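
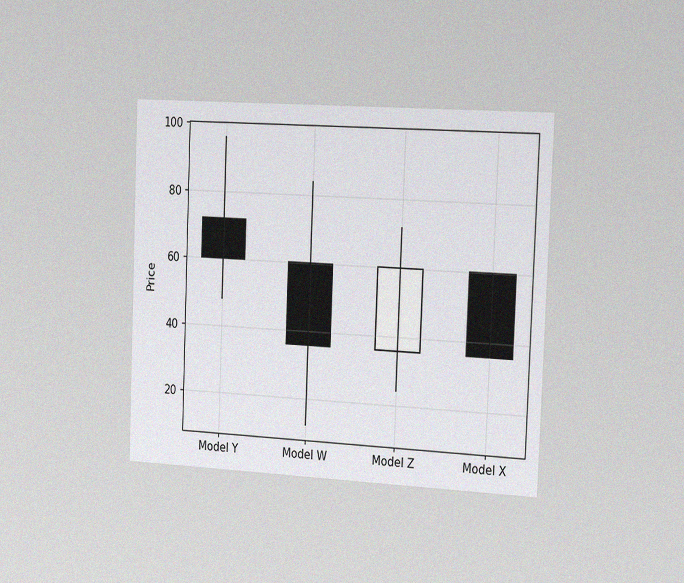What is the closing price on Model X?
The chart is tilted about 2° clockwise and viewed slightly from the right, with some photo noise. The Model X candle closes at 36.

36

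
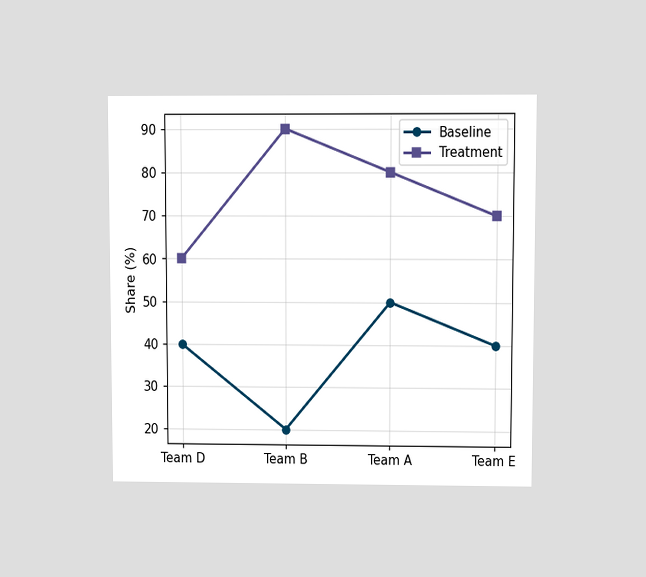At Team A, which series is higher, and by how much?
The chart is viewed at a slight angle. At Team A, Treatment sits above the other line by 30%.

Treatment, by 30%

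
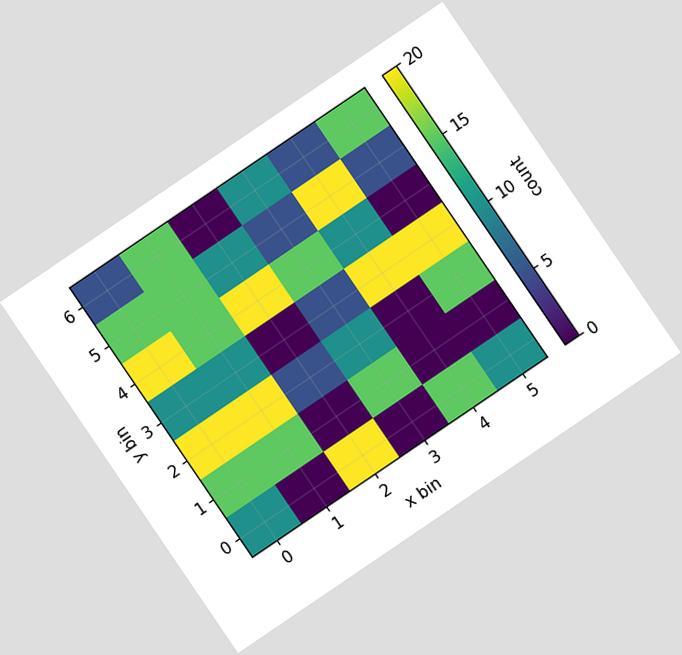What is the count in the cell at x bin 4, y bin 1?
0

The chart is tilted about 34° counter-clockwise. Matching the cell (4, 1) against the colorbar gives 0.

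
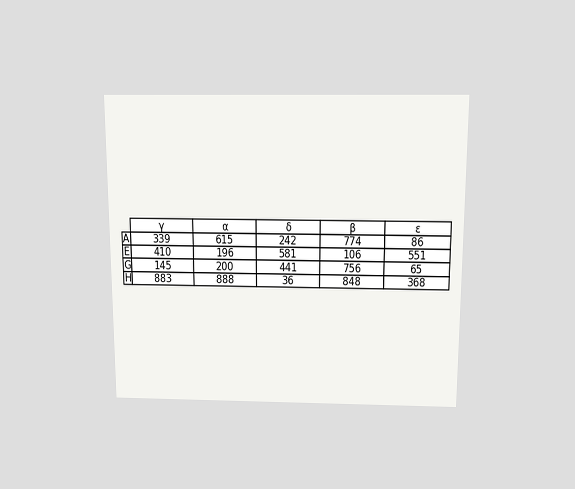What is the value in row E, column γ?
The chart is viewed slightly from above. The (E, γ) cell reads 410.

410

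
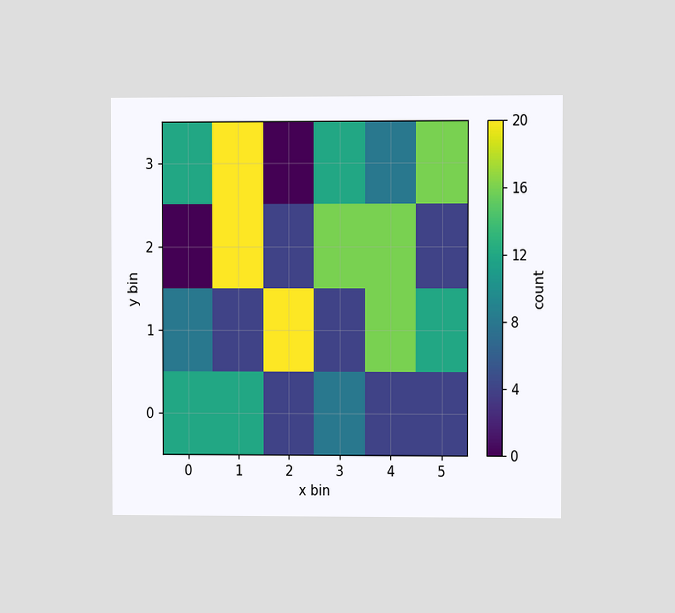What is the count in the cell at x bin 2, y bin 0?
The chart is viewed at a slight angle. Matching the cell (2, 0) against the colorbar gives 4.

4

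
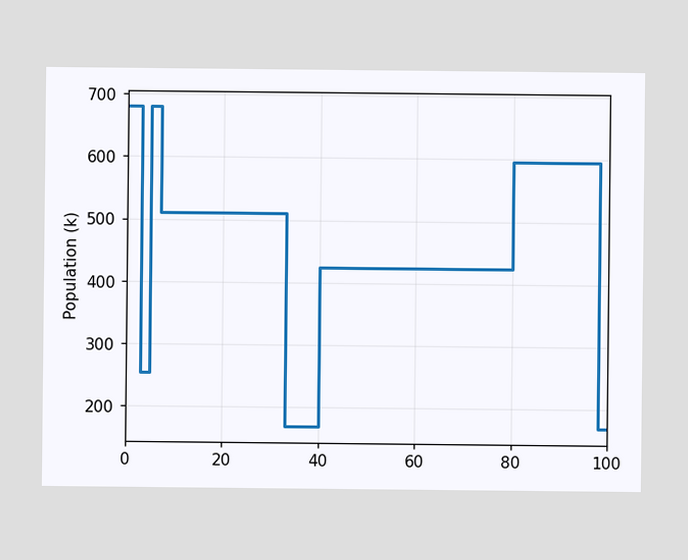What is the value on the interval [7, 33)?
510k

On [7, 33) the step sits at 510k.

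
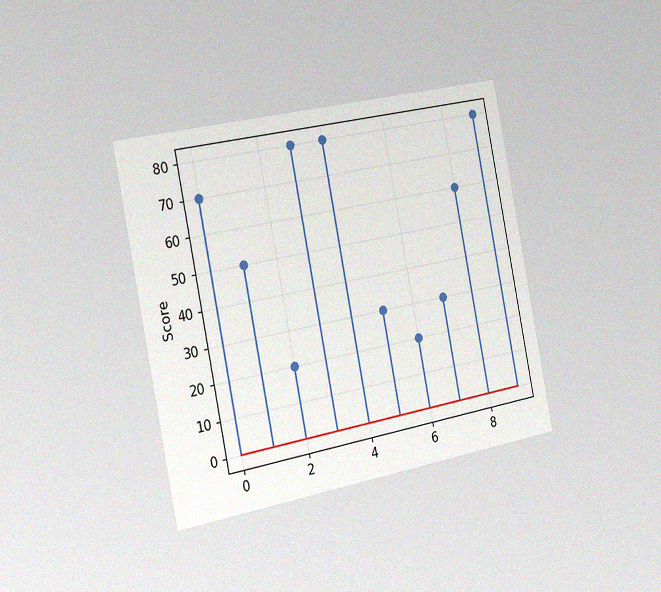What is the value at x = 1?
The chart is tilted about 11° counter-clockwise and viewed slightly from the left, with some photo noise. The stem at x=1 reaches 50.

50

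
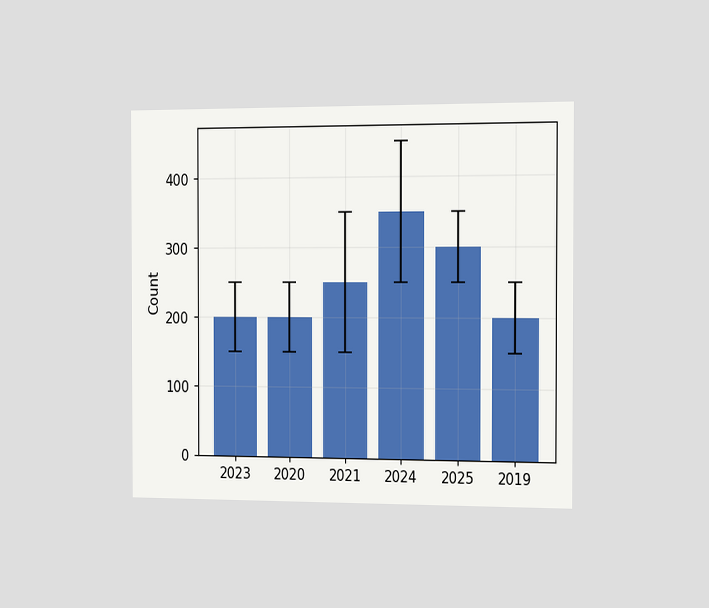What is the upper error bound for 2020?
250

The chart is viewed slightly from the right. The 2020 bar's upper whisker reaches 250.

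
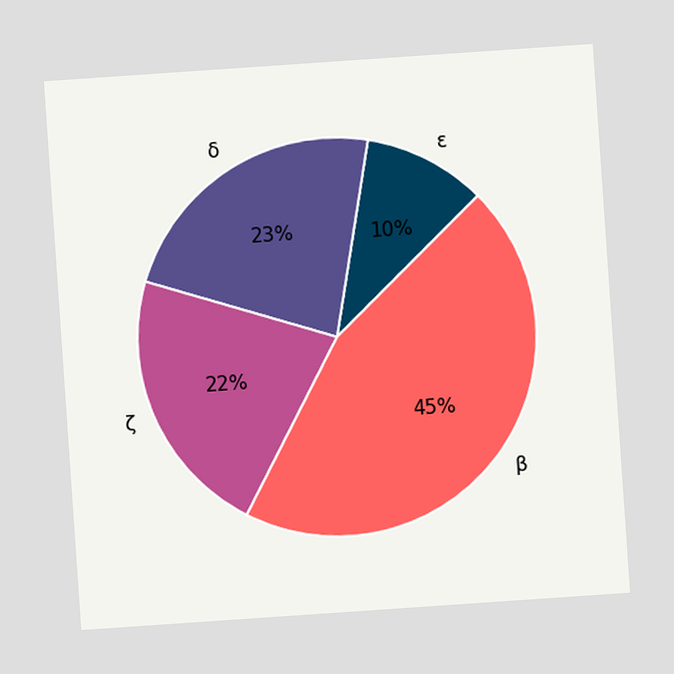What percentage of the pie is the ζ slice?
22%

The chart is tilted about 4° counter-clockwise. The ζ slice takes up 22% of the pie.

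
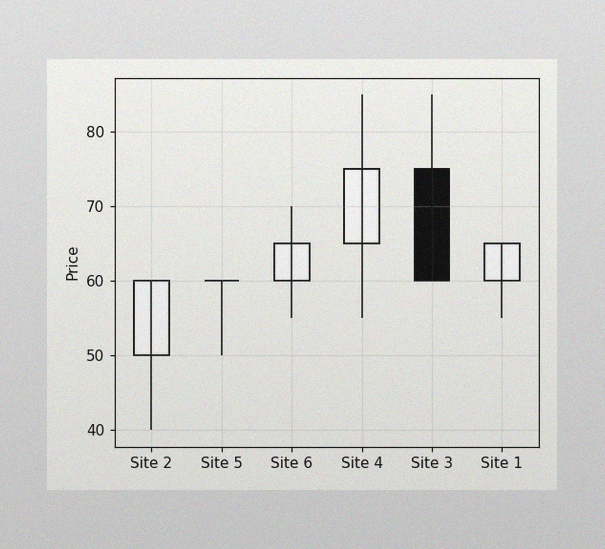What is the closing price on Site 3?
60

The image has some photo noise and uneven lighting. The Site 3 candle closes at 60.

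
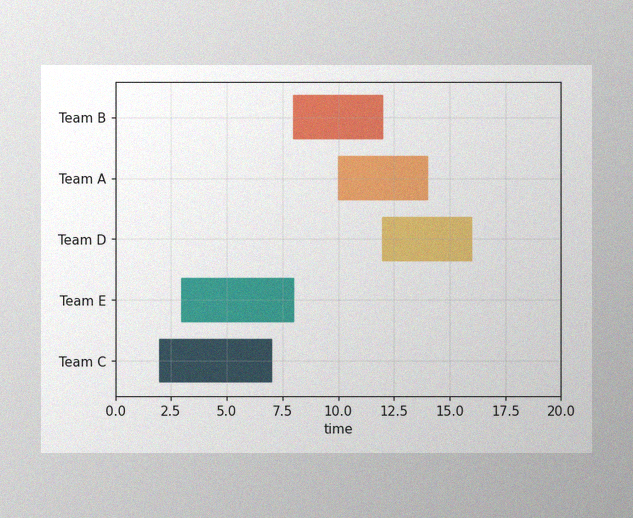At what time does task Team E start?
The image has some photo noise and uneven lighting. The Team E bar begins at t=3.

3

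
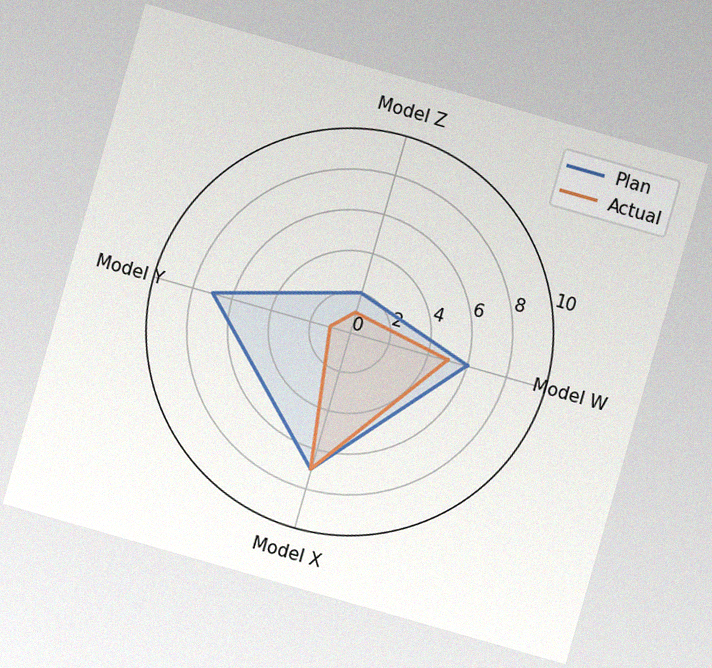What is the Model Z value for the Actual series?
1

The chart is tilted about 16° clockwise, with some photo noise. On the Model Z axis, Actual reaches 1.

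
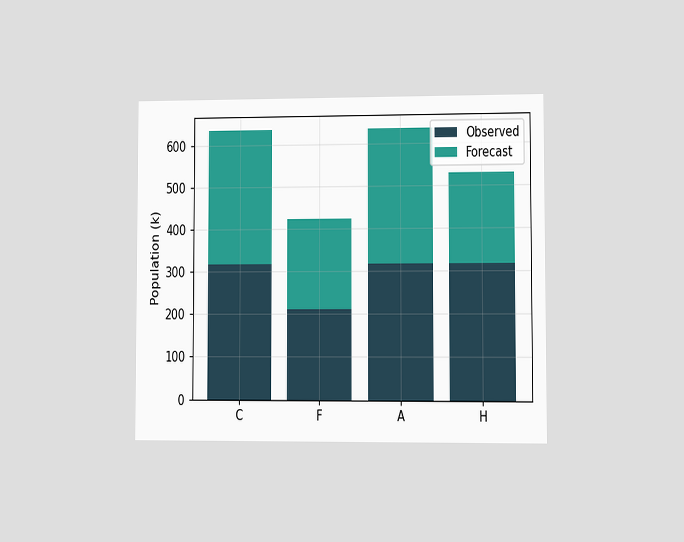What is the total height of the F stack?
The chart is viewed at a slight angle. The F stack's top reaches 424k on the y-axis.

424k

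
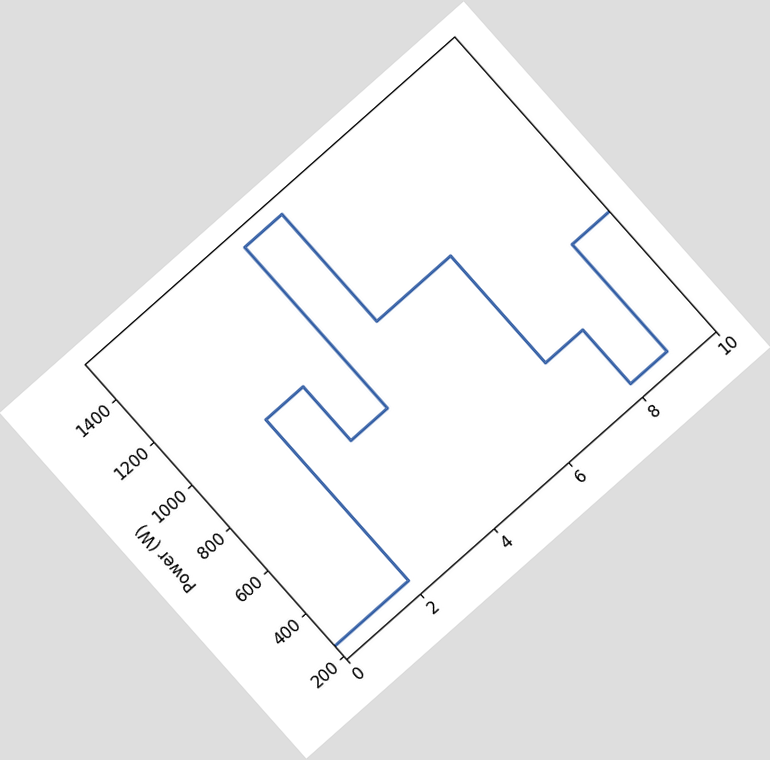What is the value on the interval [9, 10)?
The chart is tilted about 42° counter-clockwise. On [9, 10) the step sits at 750W.

750W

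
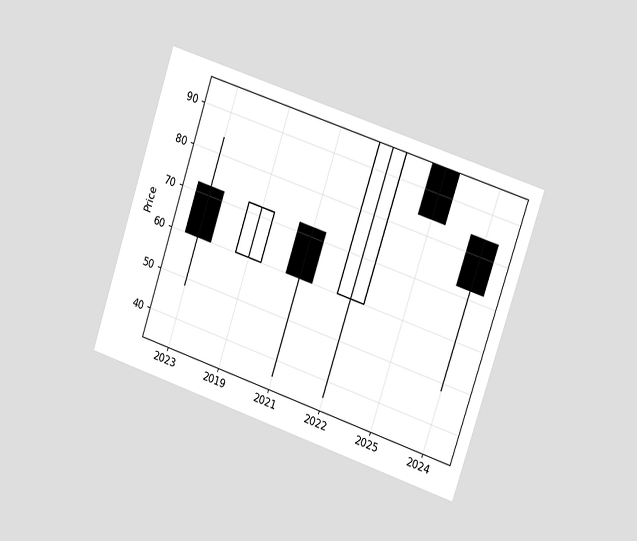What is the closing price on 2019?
72

The chart is tilted about 18° clockwise and viewed slightly from the right. The 2019 candle closes at 72.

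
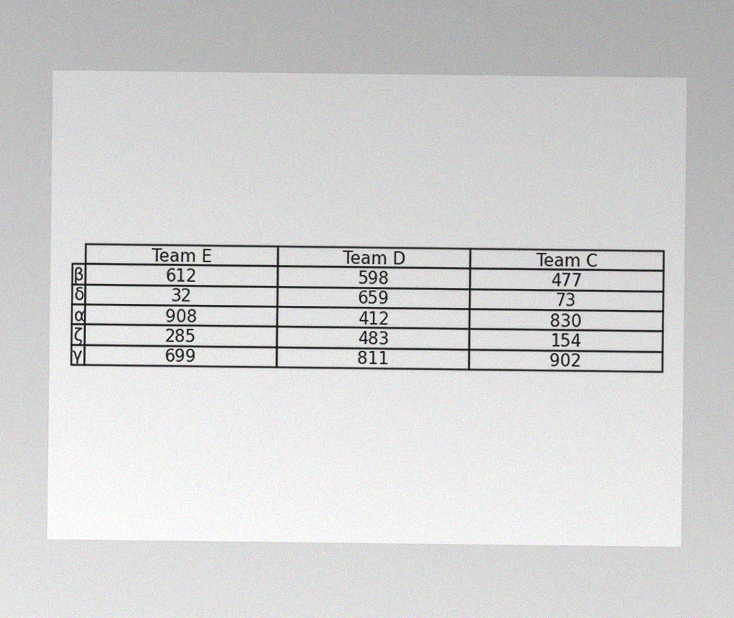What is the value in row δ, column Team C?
The image has some photo noise and uneven lighting. The (δ, Team C) cell reads 73.

73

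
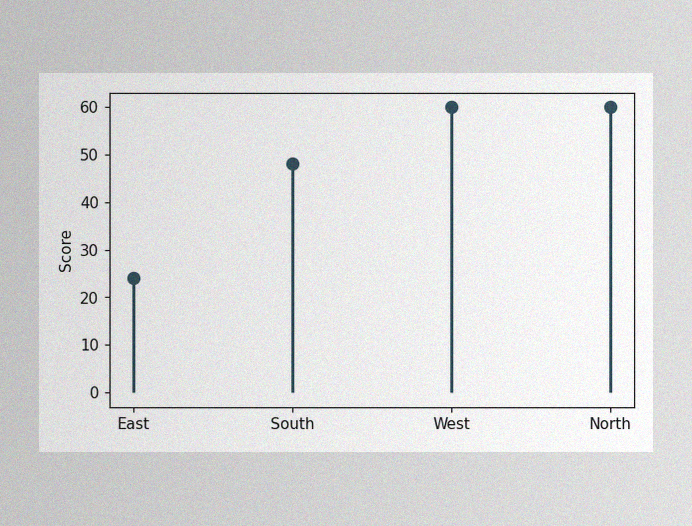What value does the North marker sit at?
The image has some photo noise and uneven lighting. The North marker sits at 60.

60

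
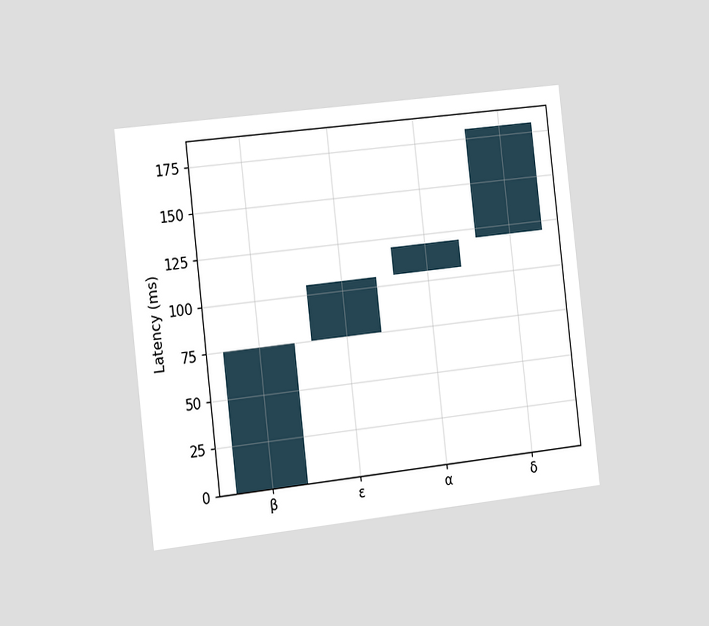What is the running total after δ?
180ms

The chart is tilted about 6° counter-clockwise and viewed slightly from the left. After δ the running total reaches 180ms.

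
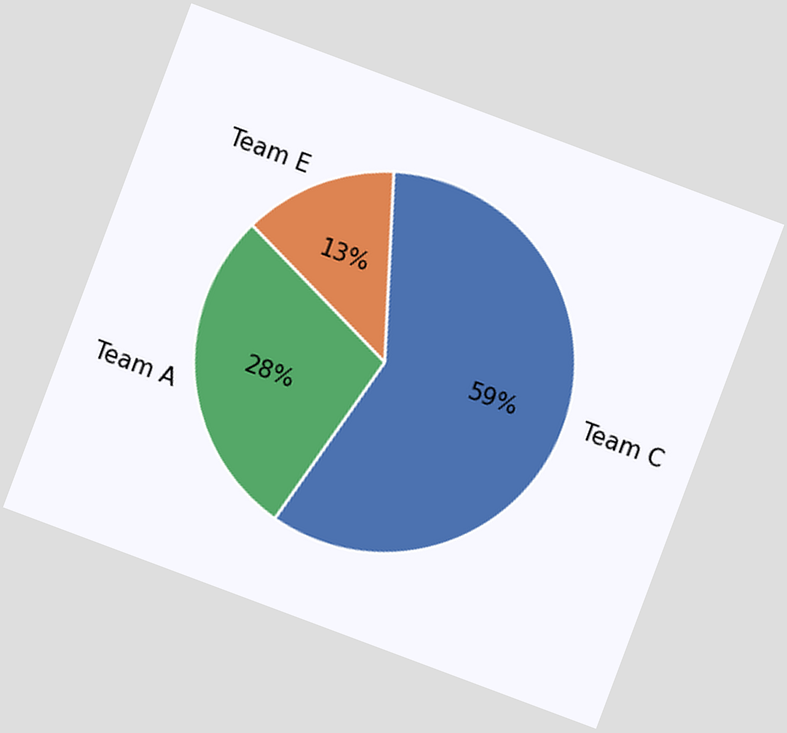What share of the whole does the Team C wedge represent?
59%

The chart is tilted about 20° clockwise. The Team C slice takes up 59% of the pie.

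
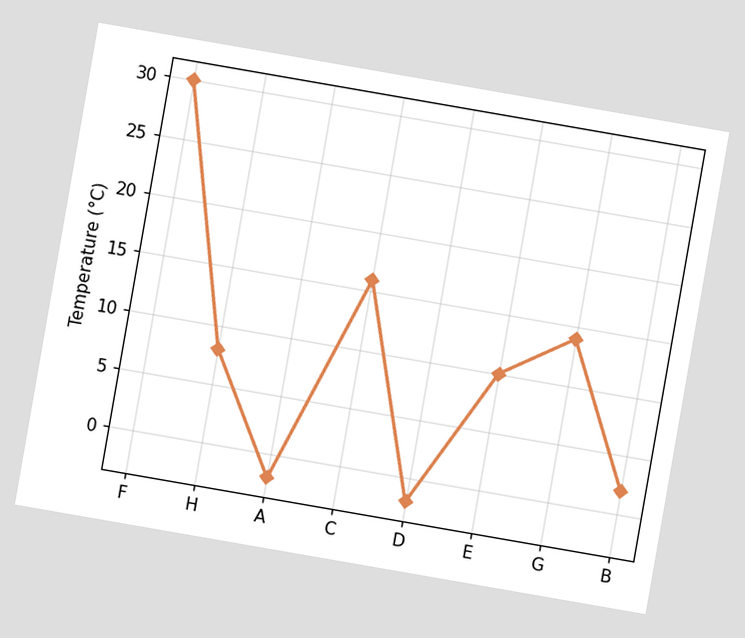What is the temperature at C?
16°C

The chart is tilted about 10° clockwise. At C, the line is at 16°C.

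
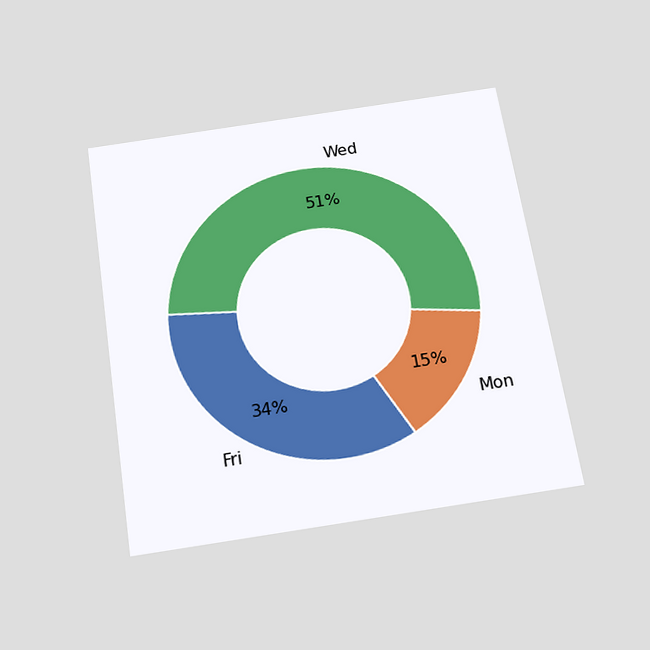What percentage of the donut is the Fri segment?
The chart is tilted about 9° counter-clockwise and viewed slightly from below. The Fri segment takes up 34% of the ring.

34%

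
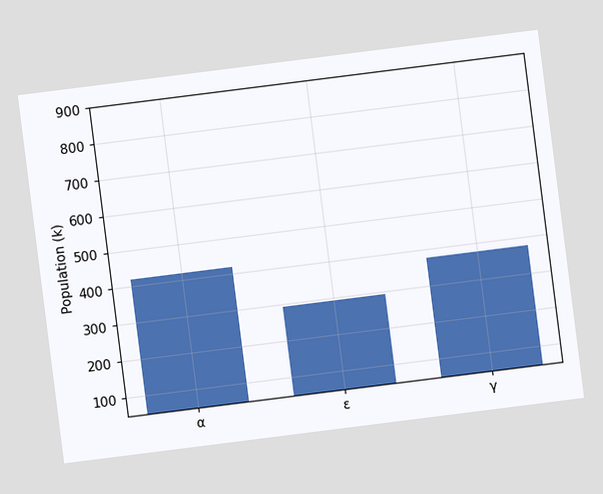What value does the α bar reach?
The chart is tilted about 7° counter-clockwise. Reading along the chart's y-axis, the α bar reaches 420k.

420k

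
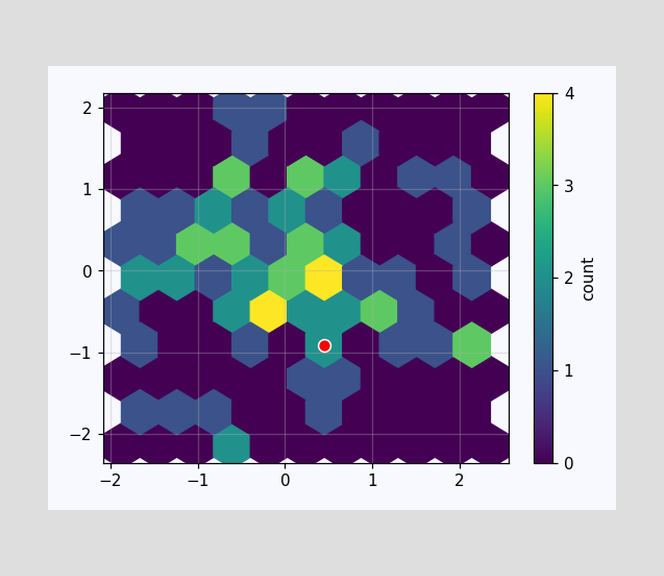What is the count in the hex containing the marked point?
2

The marked hex reads 2 on the colorbar.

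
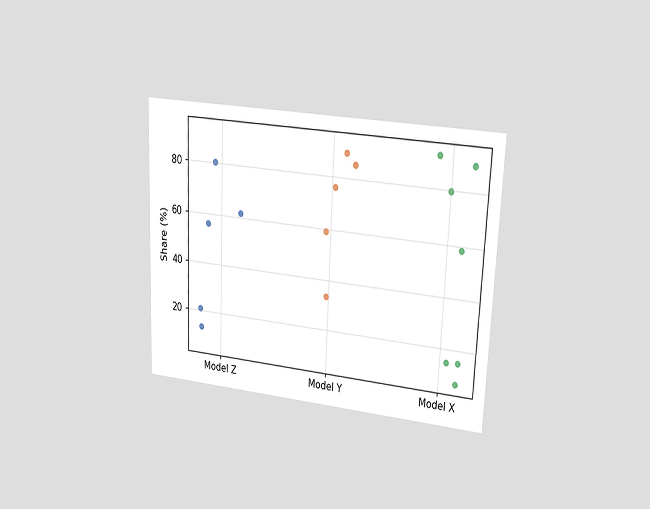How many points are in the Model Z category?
5

The chart is tilted about 2° clockwise and viewed at a slight angle. Counting the markers in the Model Z column gives 5.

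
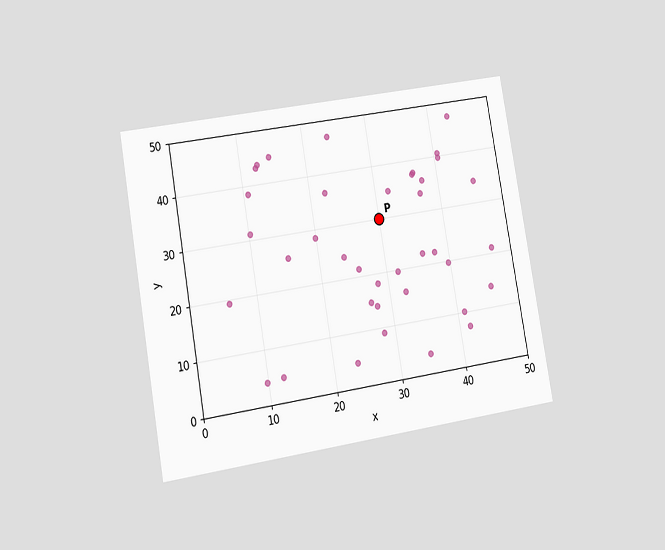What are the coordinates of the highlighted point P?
(30, 30)

The chart is tilted about 10° counter-clockwise and viewed at a slight angle. Following the gridlines from P to each axis, P sits at (30, 30).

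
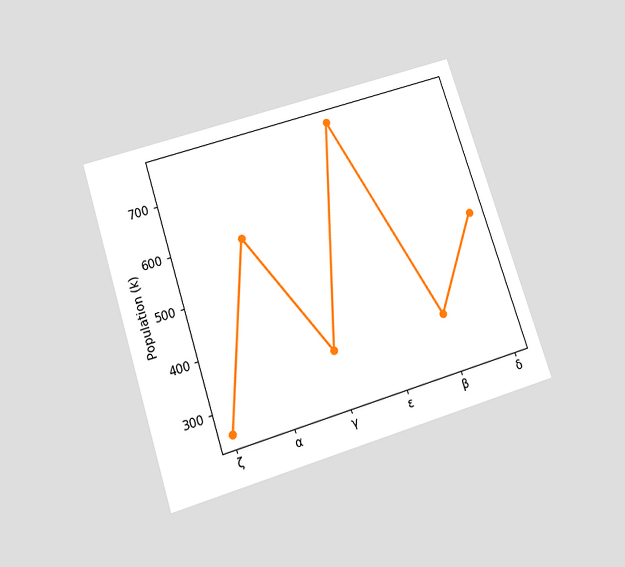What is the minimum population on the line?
255k

The chart is tilted about 18° counter-clockwise and viewed slightly from below. The lowest point is at ζ, and reading across to the y-axis gives 255k.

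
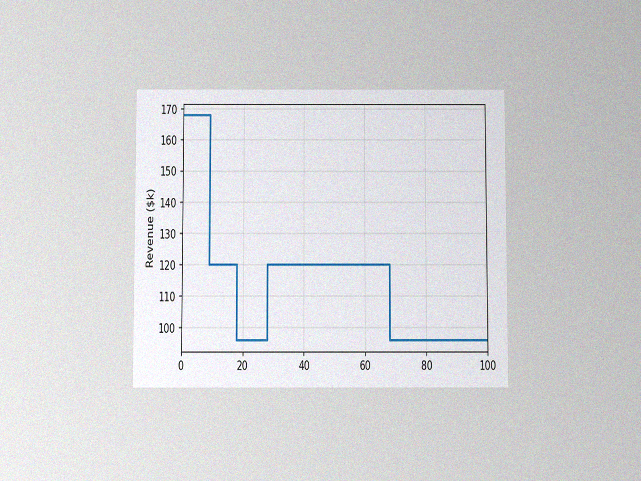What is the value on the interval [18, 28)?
$96k

The chart is viewed at a slight angle, with some photo noise. On [18, 28) the step sits at $96k.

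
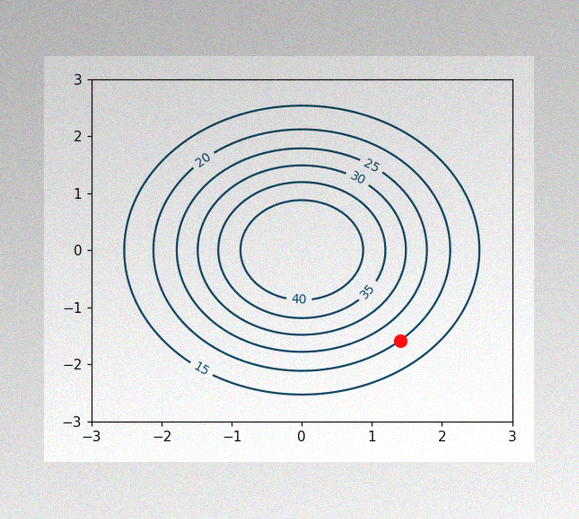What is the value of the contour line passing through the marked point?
The image has some photo noise and uneven lighting. The marked point sits on the contour labelled 20.

20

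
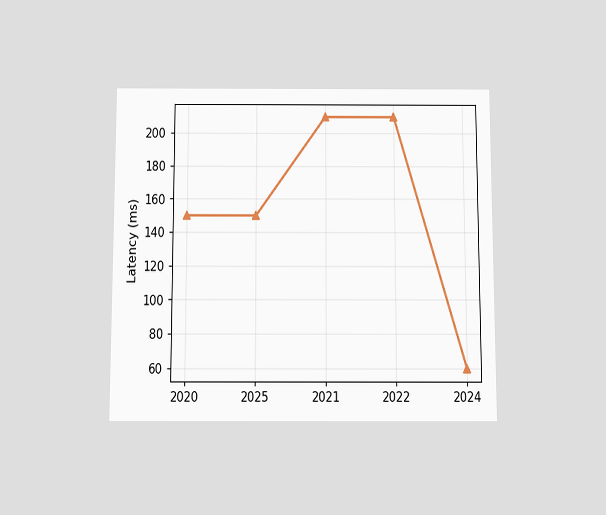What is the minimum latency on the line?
60ms

The chart is viewed slightly from below. The lowest point is at 2024, and reading across to the y-axis gives 60ms.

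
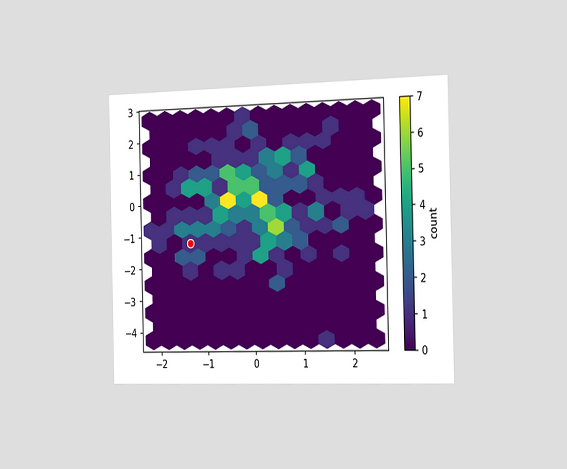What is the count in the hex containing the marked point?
The chart is viewed slightly from the right. The marked hex reads 1 on the colorbar.

1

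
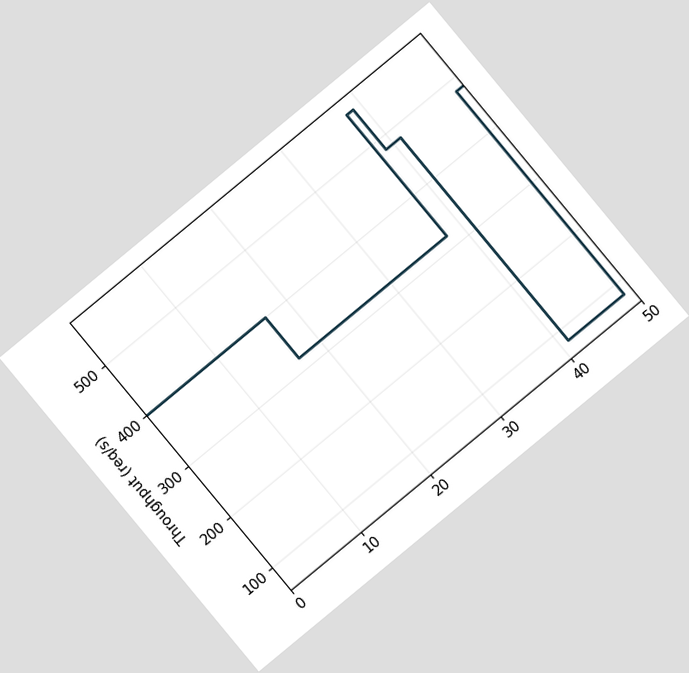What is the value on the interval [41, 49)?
The chart is tilted about 40° counter-clockwise. On [41, 49) the step sits at 80req/s.

80req/s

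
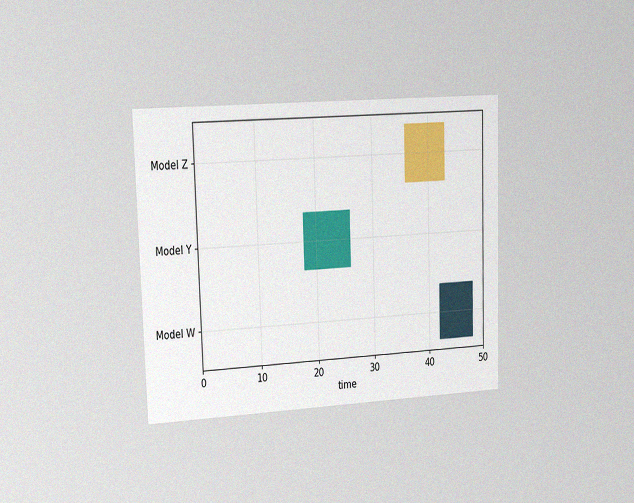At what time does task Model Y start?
The chart is viewed slightly from the left, with some photo noise. The Model Y bar begins at t=18.

18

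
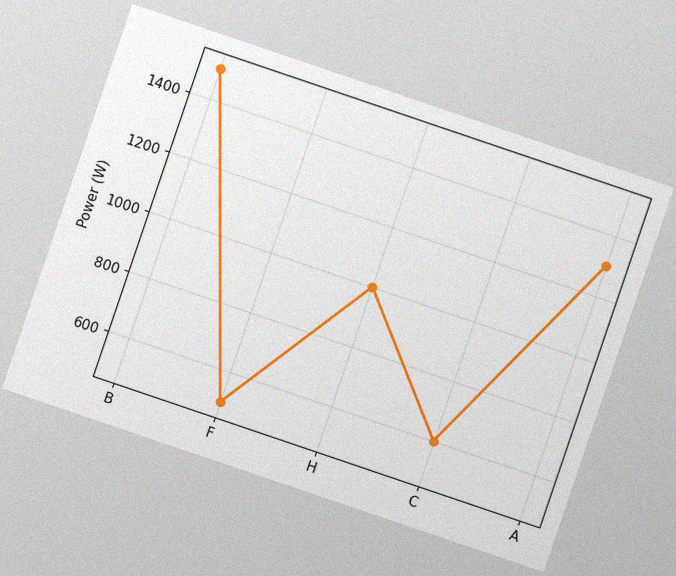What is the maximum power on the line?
The chart is tilted about 19° clockwise, with some photo noise. The highest point is at B, and reading across to the y-axis gives 1500W.

1500W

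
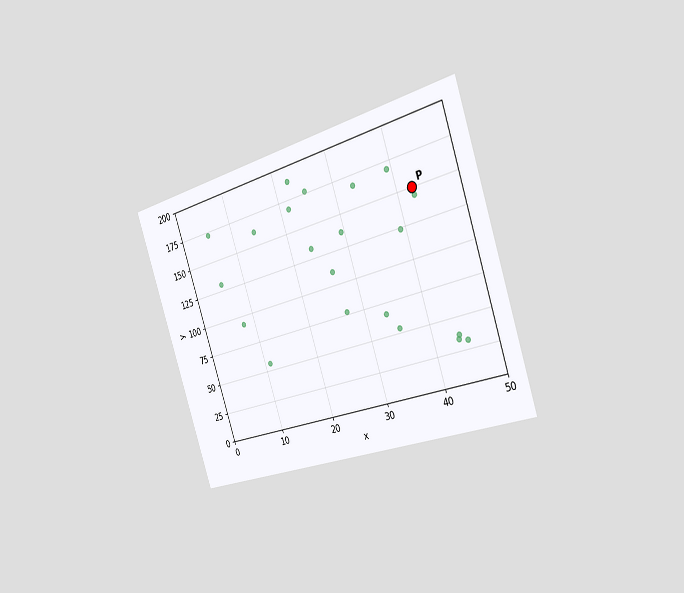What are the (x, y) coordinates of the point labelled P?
The chart is tilted about 18° counter-clockwise and viewed slightly from the right. Following the gridlines from P to each axis, P sits at (42.5, 150).

(42.5, 150)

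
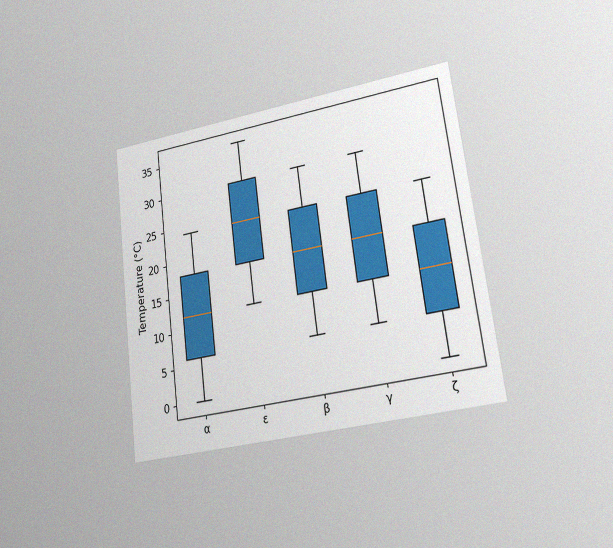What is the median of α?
12°C

The chart is tilted about 7° counter-clockwise and viewed at a slight angle, with some photo noise. The median line in the α box sits at 12°C.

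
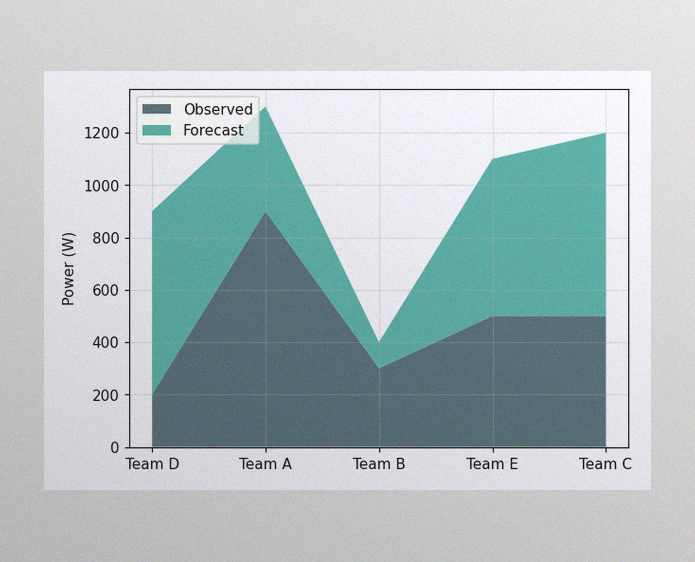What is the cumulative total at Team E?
The image has some photo noise and uneven lighting. The stacked total at Team E reaches 1100W.

1100W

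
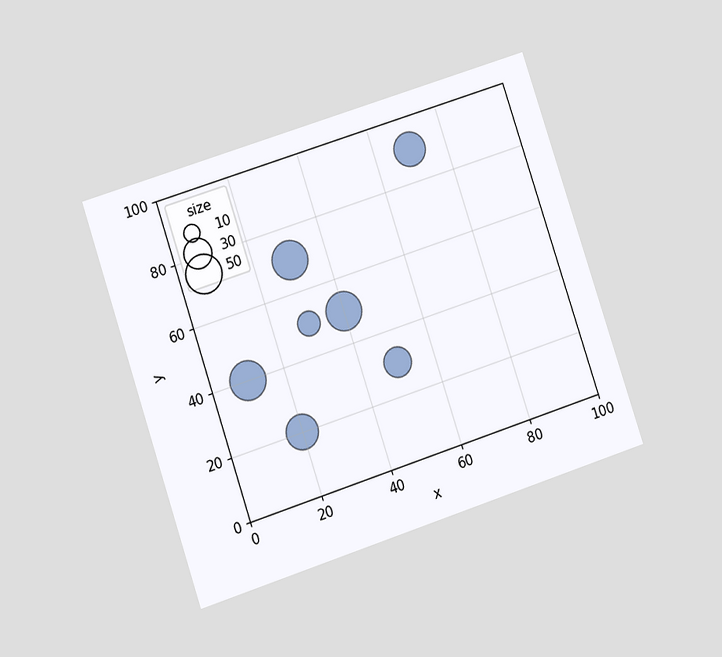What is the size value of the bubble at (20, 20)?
40

The chart is tilted about 18° counter-clockwise and viewed at a slight angle. Matching the bubble at (20, 20) against the size legend gives 40.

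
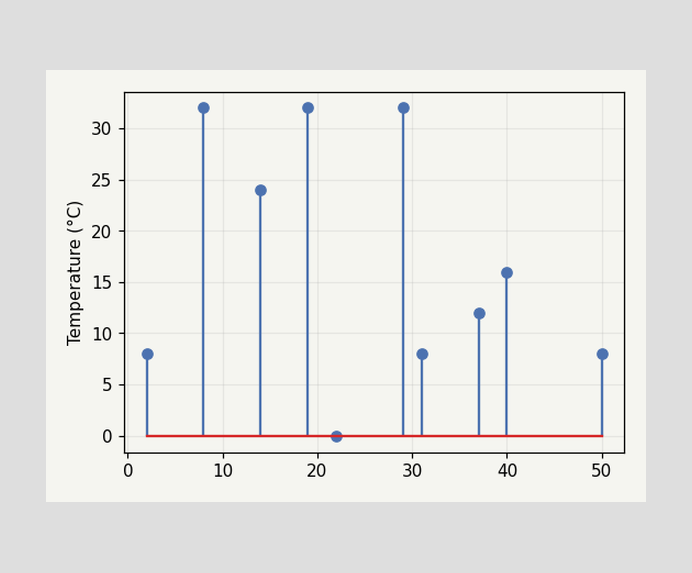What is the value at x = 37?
The stem at x=37 reaches 12°C.

12°C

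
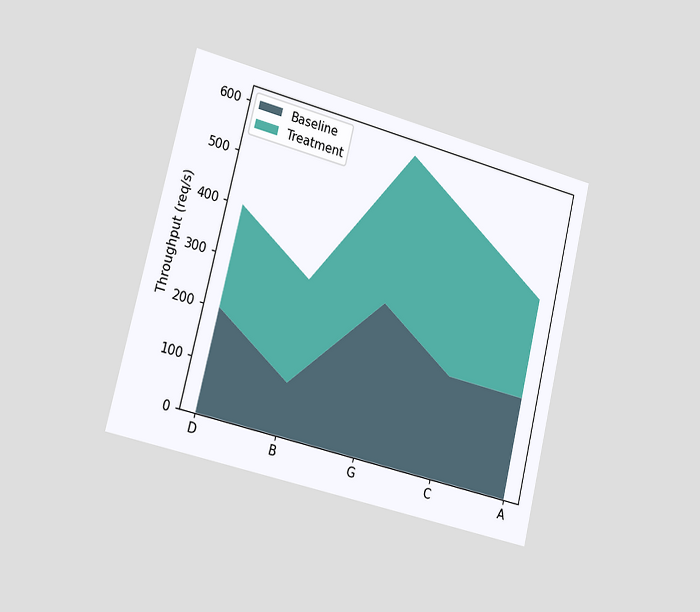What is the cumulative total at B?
300req/s

The chart is tilted about 14° clockwise and viewed slightly from the left. The stacked total at B reaches 300req/s.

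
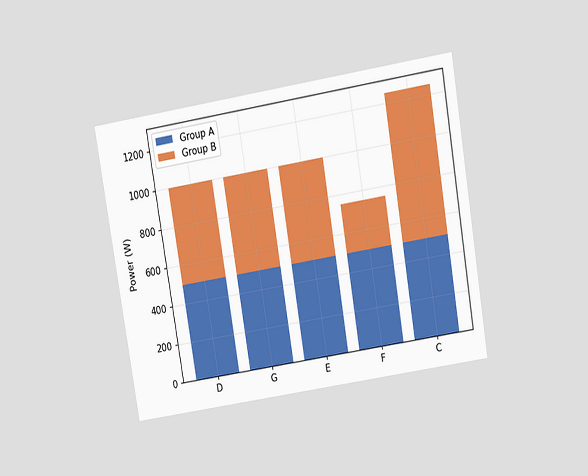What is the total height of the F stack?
750W

The chart is tilted about 9° counter-clockwise and viewed slightly from above. The F stack's top reaches 750W on the y-axis.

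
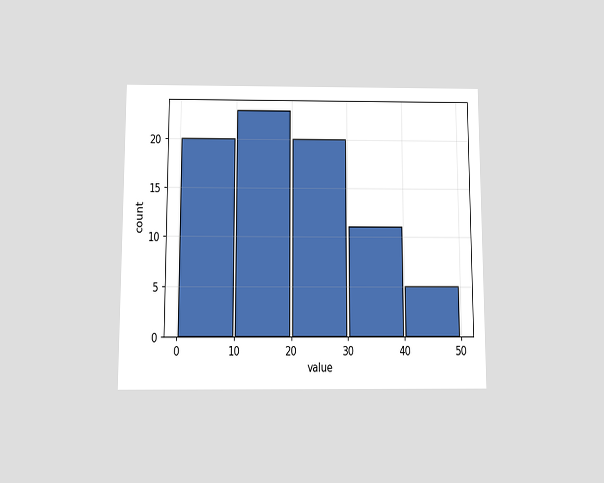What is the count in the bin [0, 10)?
The chart is viewed slightly from below. The [0, 10) bin has height 20.

20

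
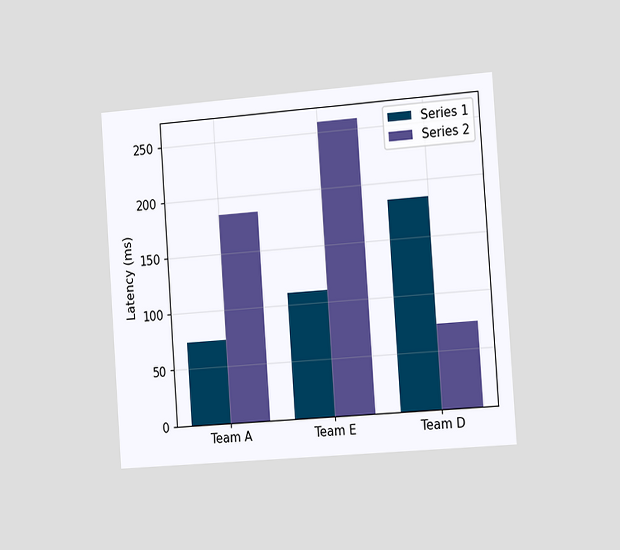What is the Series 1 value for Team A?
74ms

The chart is tilted about 4° counter-clockwise and viewed slightly from the right. The Series 1 bar at Team A reaches 74ms on the y-axis.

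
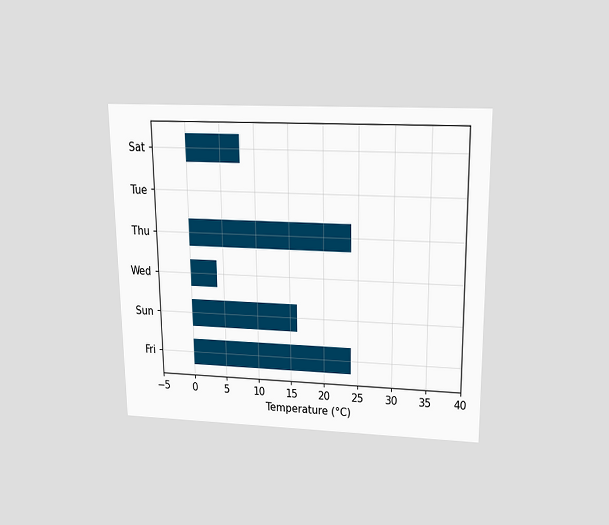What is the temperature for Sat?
The chart is viewed slightly from above. Reading along the chart's x-axis, the Sat bar reaches 8°C.

8°C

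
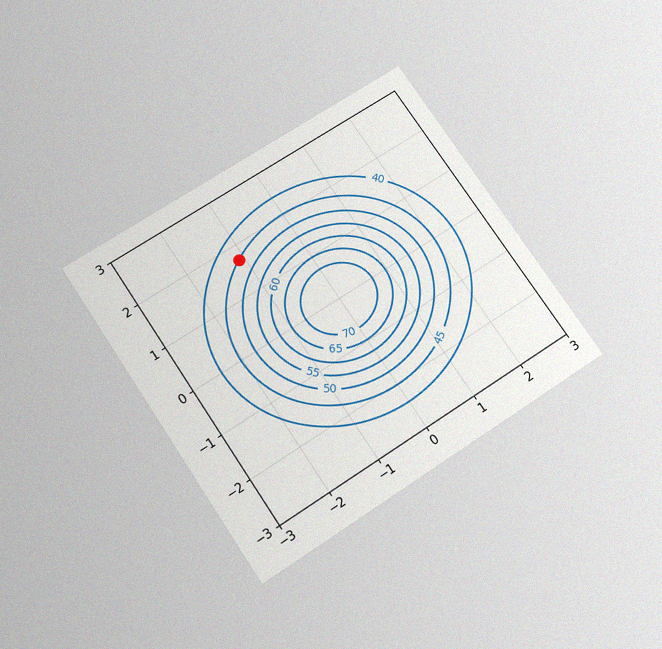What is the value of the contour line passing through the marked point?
45

The chart is tilted about 34° counter-clockwise and viewed slightly from below, with some photo noise. The marked point sits on the contour labelled 45.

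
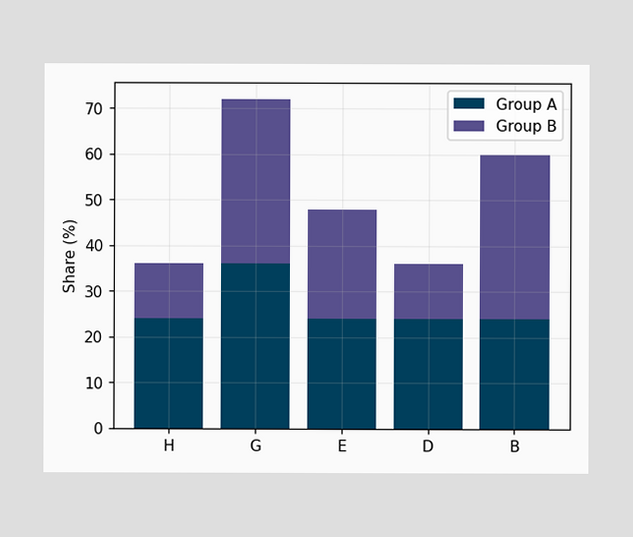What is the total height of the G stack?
The G stack's top reaches 72% on the y-axis.

72%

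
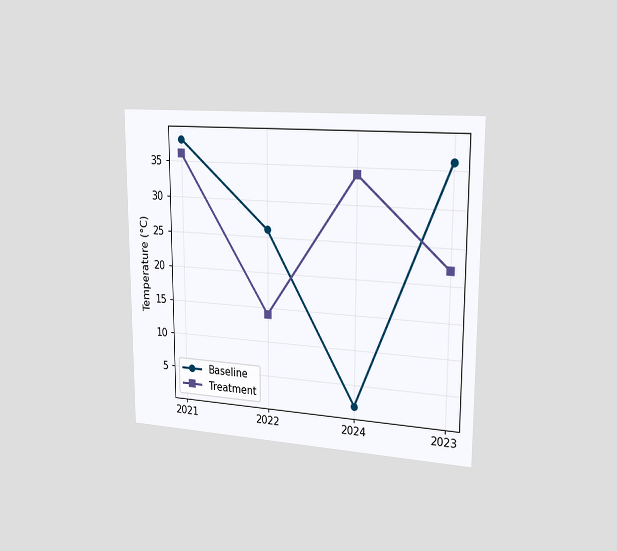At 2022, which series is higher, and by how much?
Baseline, by 12°C

The chart is viewed slightly from the right. At 2022, Baseline sits above the other line by 12°C.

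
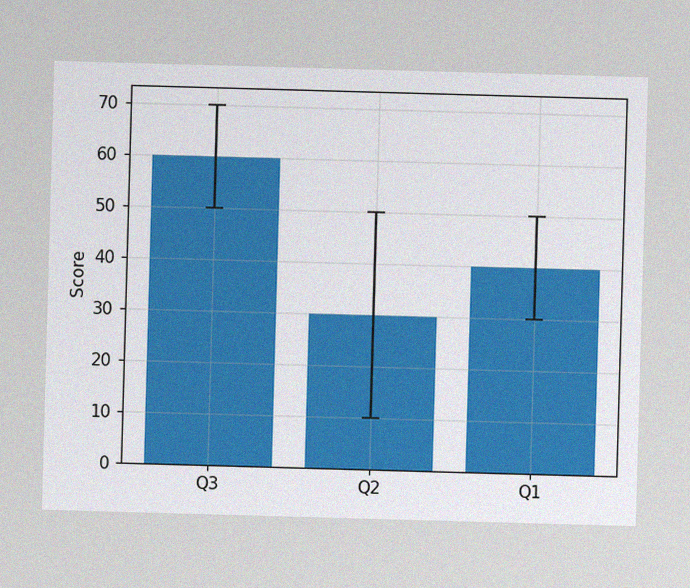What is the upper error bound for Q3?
The image has some photo noise and uneven lighting. The Q3 bar's upper whisker reaches 70.

70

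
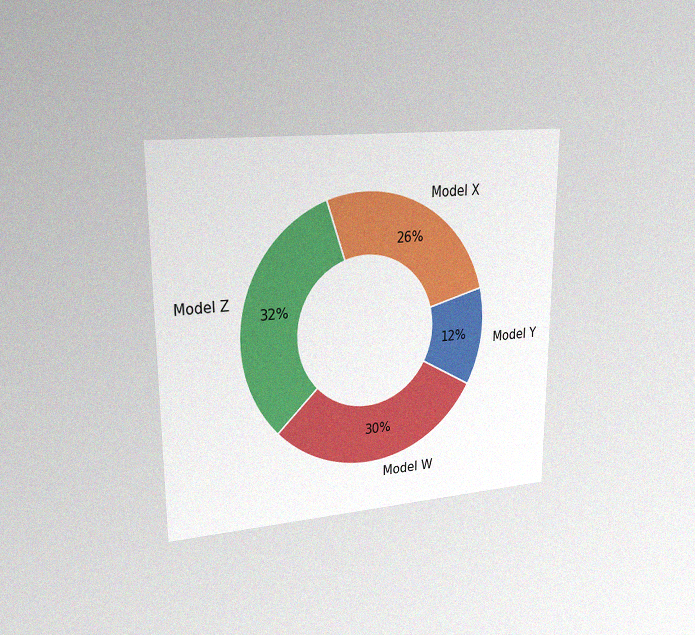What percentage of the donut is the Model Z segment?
32%

The chart is viewed slightly from the left, with some photo noise. The Model Z segment takes up 32% of the ring.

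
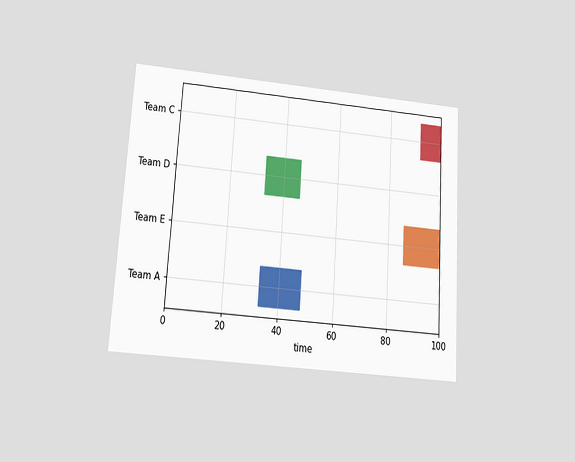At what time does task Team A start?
The chart is tilted about 4° clockwise and viewed slightly from below. The Team A bar begins at t=33.

33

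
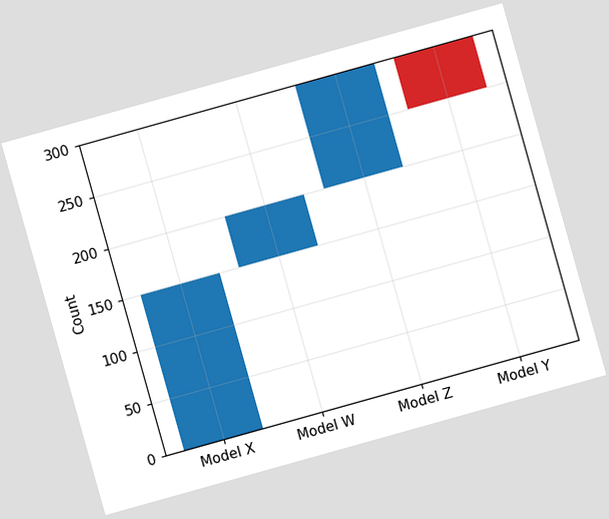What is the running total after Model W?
200

The chart is tilted about 16° counter-clockwise. After Model W the running total reaches 200.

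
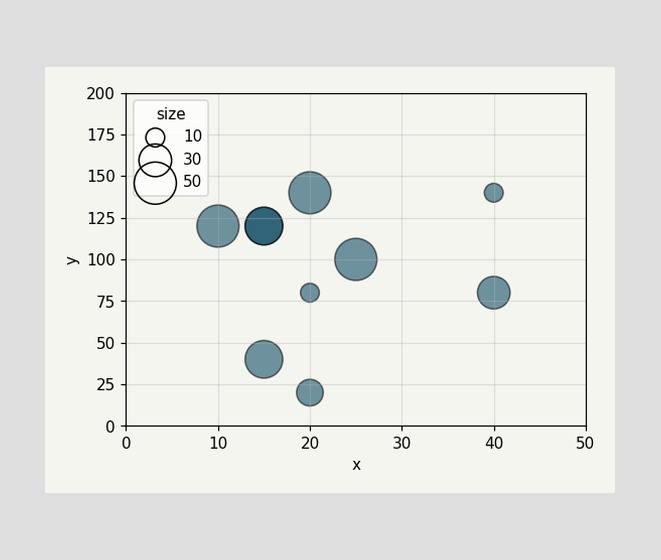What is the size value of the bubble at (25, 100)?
50

Matching the bubble at (25, 100) against the size legend gives 50.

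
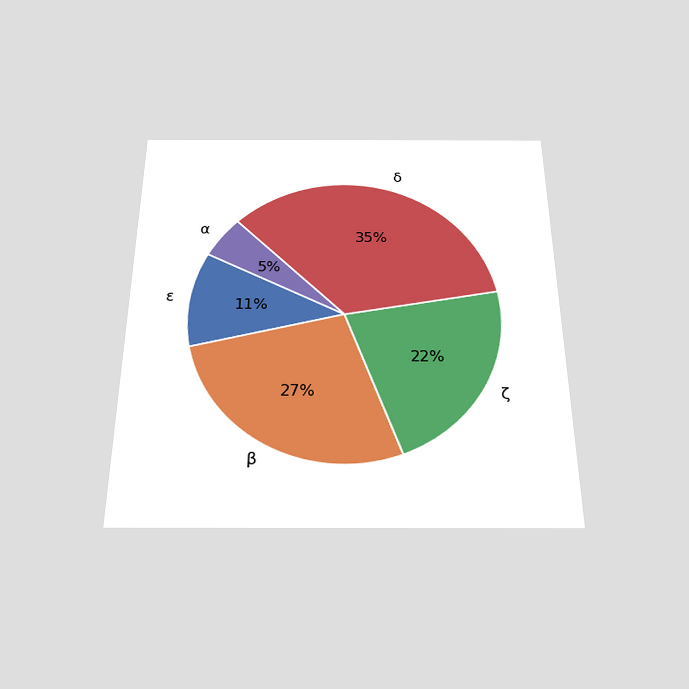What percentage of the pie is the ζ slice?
22%

The chart is viewed slightly from below. The ζ slice takes up 22% of the pie.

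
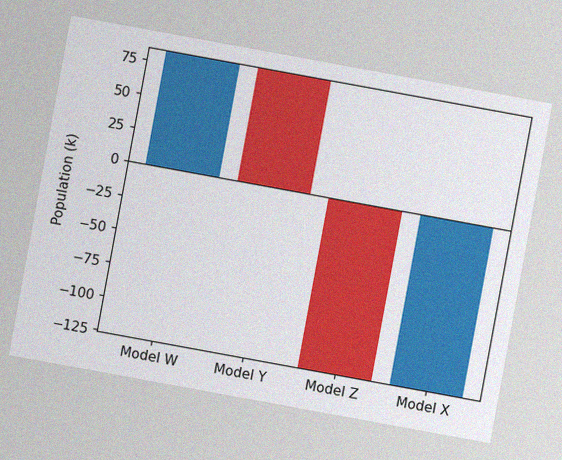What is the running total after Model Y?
0k

The chart is tilted about 10° clockwise, with some photo noise. After Model Y the running total reaches 0k.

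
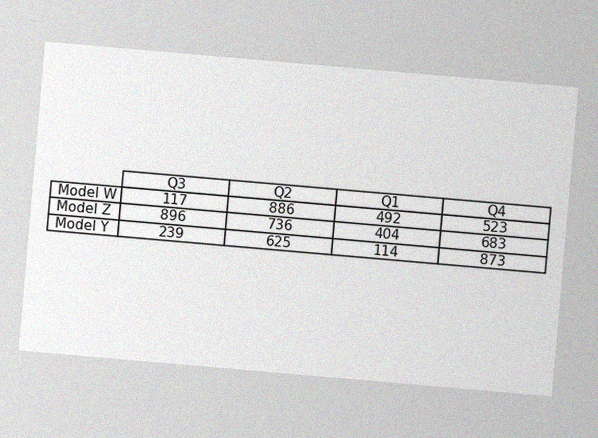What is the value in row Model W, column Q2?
The chart is tilted about 5° clockwise, with some photo noise. The (Model W, Q2) cell reads 886.

886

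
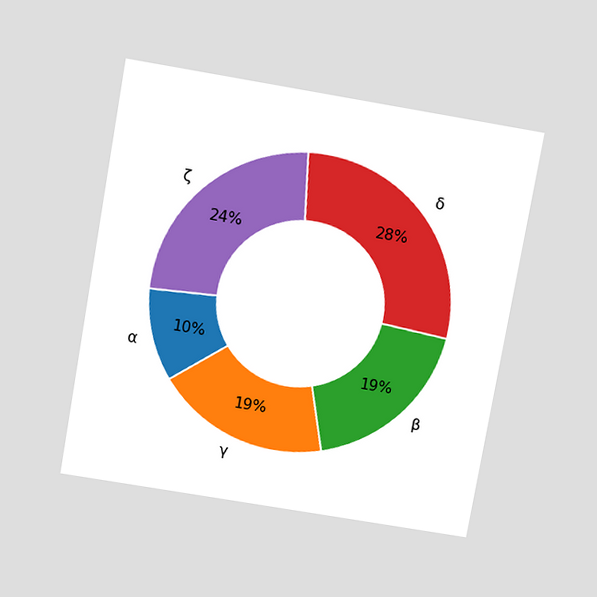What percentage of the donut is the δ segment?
28%

The chart is tilted about 10° clockwise and viewed slightly from above. The δ segment takes up 28% of the ring.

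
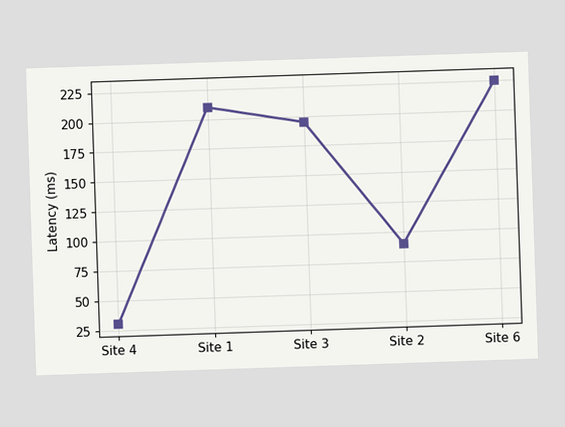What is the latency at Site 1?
210ms

At Site 1, the line is at 210ms.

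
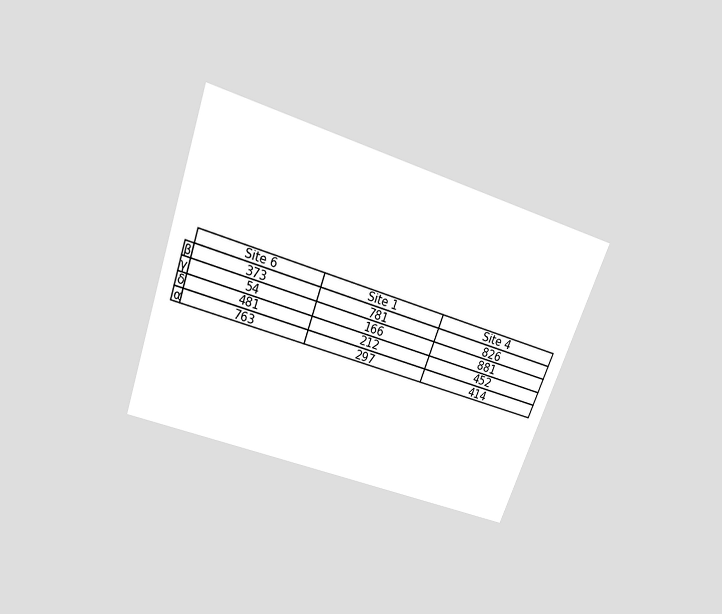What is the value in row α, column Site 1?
The chart is tilted about 20° clockwise and viewed slightly from above. The (α, Site 1) cell reads 297.

297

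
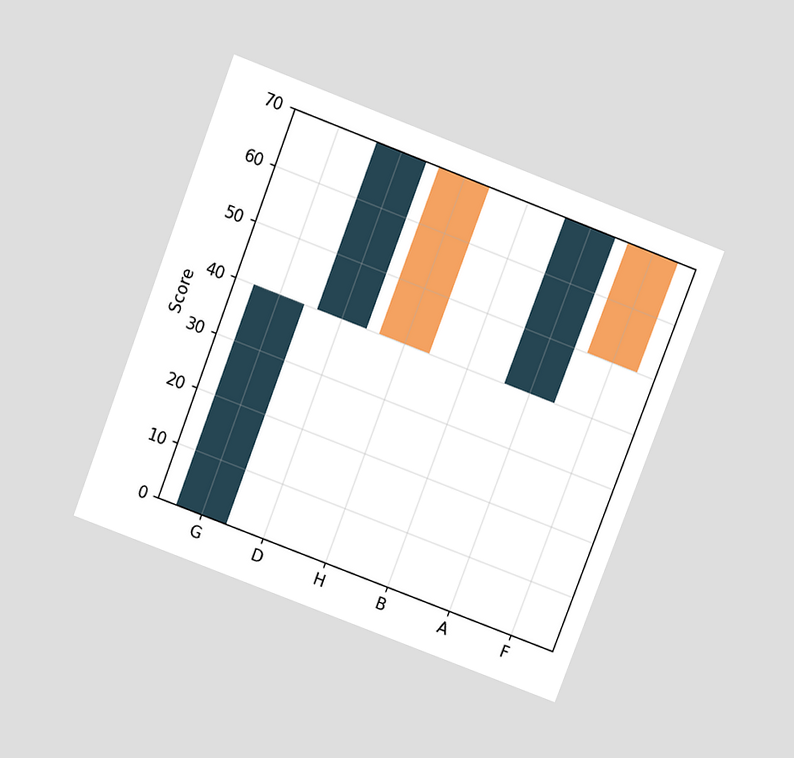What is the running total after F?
The chart is tilted about 21° clockwise and viewed slightly from above. After F the running total reaches 50.

50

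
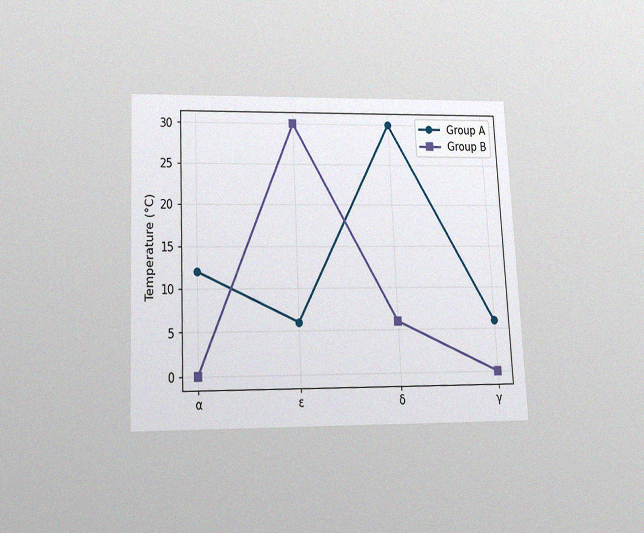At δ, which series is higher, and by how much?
Group A, by 24°C

The chart is tilted about 3° counter-clockwise and viewed slightly from below, with some photo noise. At δ, Group A sits above the other line by 24°C.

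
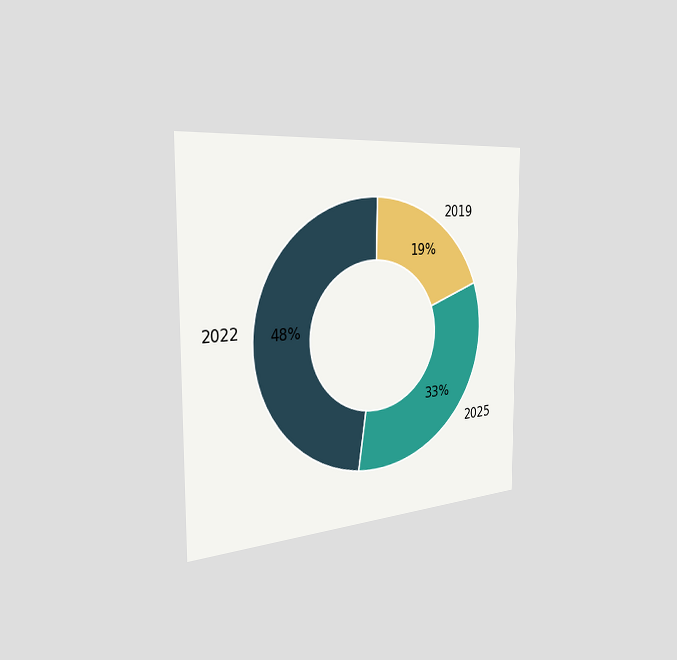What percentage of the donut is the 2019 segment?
19%

The chart is viewed slightly from the left. The 2019 segment takes up 19% of the ring.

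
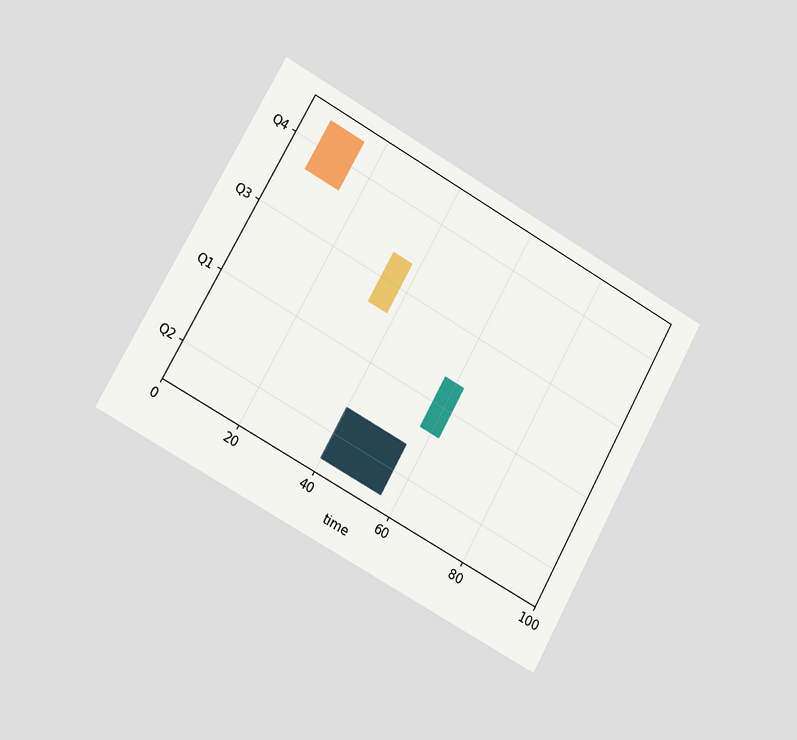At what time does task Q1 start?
57

The chart is tilted about 29° clockwise and viewed slightly from the left. The Q1 bar begins at t=57.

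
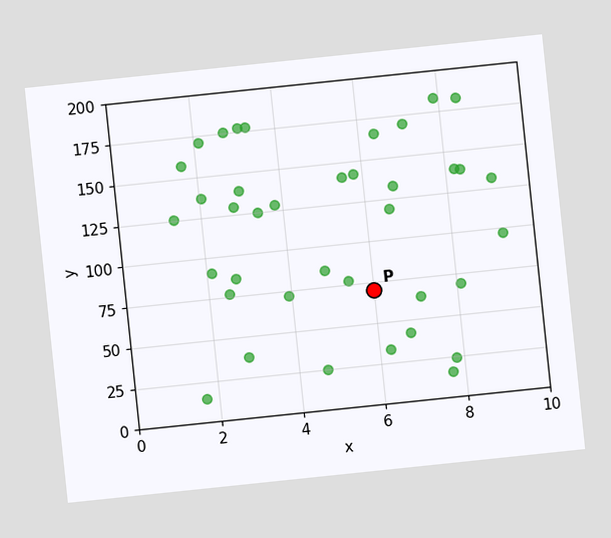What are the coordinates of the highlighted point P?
(6, 70)

The chart is tilted about 6° counter-clockwise. Following the gridlines from P to each axis, P sits at (6, 70).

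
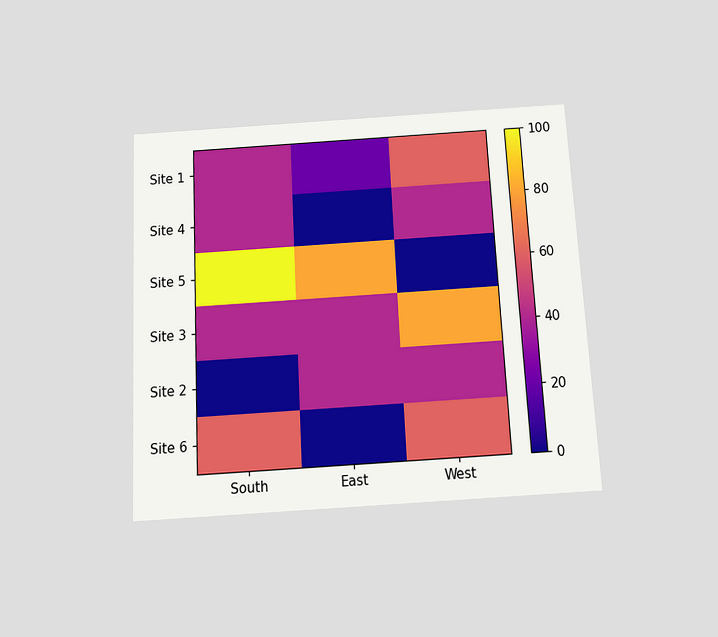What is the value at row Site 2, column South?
The chart is tilted about 3° counter-clockwise and viewed slightly from below. Matching cell (Site 2, South) against the colorbar gives 0.

0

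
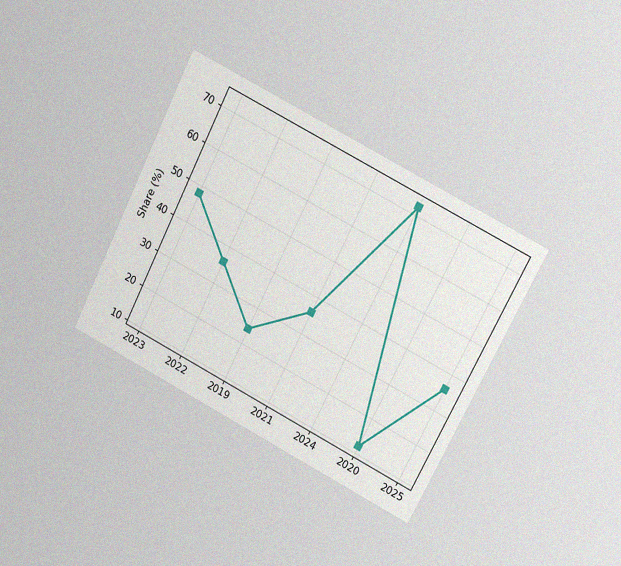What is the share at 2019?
The chart is tilted about 27° clockwise and viewed at a slight angle, with some photo noise. At 2019, the line is at 24%.

24%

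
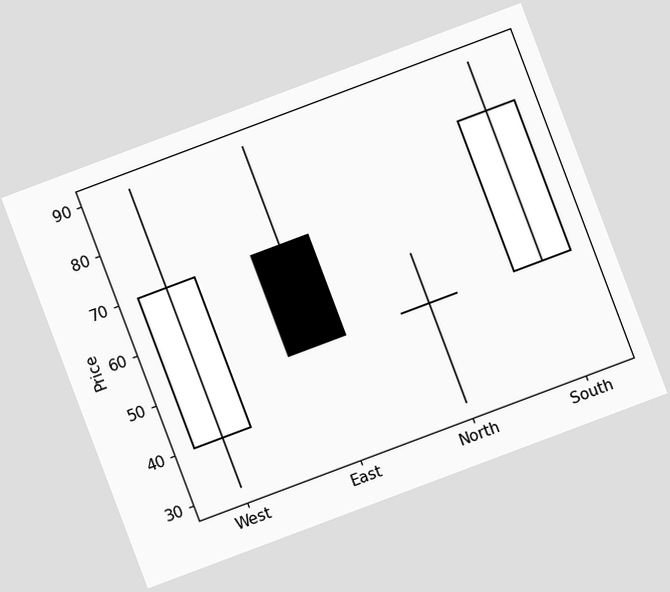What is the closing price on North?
The chart is tilted about 21° counter-clockwise. The North candle closes at 50.

50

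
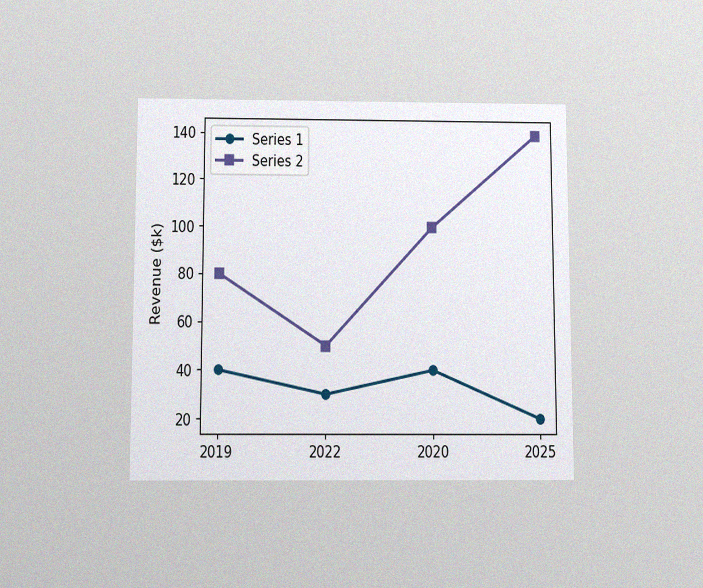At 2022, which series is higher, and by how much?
The chart is viewed slightly from below, with some photo noise. At 2022, Series 2 sits above the other line by $20k.

Series 2, by $20k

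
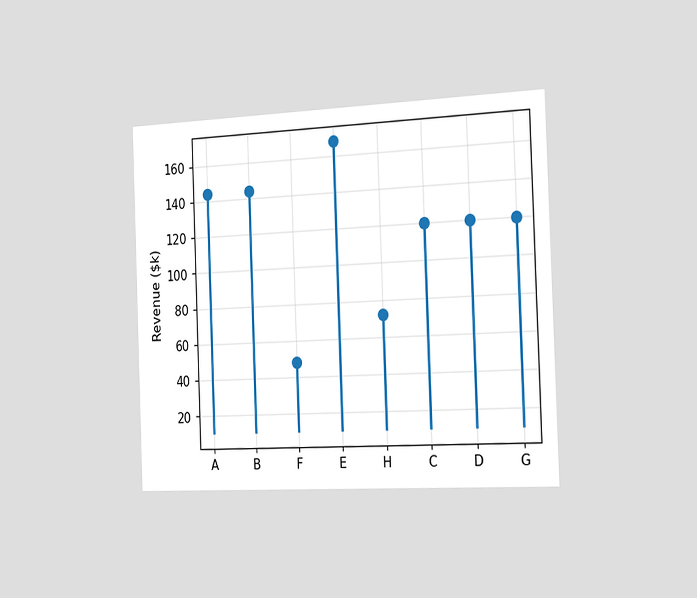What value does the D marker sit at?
$120k

The chart is tilted about 2° counter-clockwise and viewed slightly from the right. The D marker sits at $120k.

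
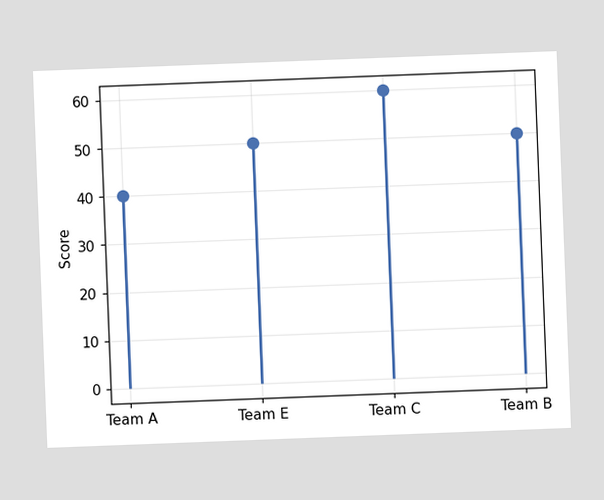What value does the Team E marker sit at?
50

The chart is tilted about 2° counter-clockwise. The Team E marker sits at 50.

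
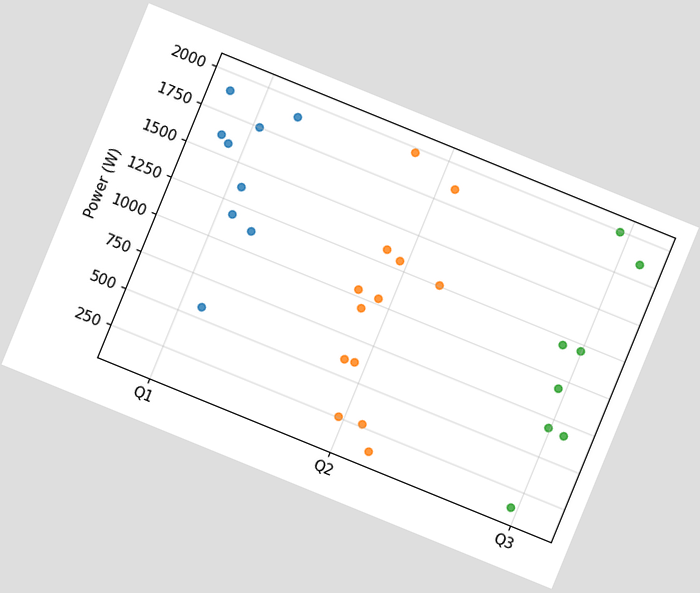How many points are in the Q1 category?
The chart is tilted about 22° clockwise. Counting the markers in the Q1 column gives 9.

9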